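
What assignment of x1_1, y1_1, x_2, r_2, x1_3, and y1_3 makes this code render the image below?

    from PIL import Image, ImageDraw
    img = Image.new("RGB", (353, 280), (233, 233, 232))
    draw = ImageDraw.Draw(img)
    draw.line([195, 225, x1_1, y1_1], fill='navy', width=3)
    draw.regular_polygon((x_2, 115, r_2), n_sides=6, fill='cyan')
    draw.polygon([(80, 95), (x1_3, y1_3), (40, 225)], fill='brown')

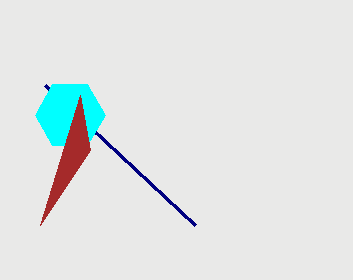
x1_1 = 45, y1_1 = 85, x_2 = 70, r_2 = 35, x1_3 = 90, y1_3 = 150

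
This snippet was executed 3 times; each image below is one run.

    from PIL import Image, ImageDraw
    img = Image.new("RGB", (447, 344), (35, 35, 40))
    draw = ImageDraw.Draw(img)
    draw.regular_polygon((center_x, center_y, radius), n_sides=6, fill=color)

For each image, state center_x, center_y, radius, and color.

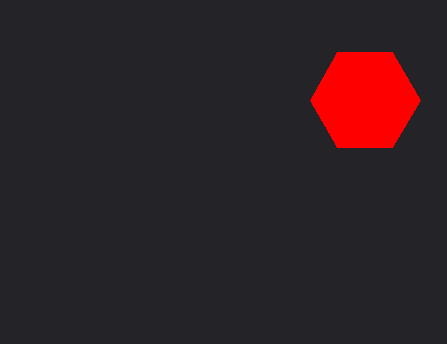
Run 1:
center_x = 365; center_y = 100; radius = 55; color = 'red'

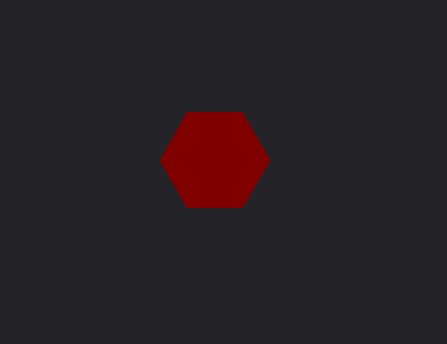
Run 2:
center_x = 215; center_y = 160; radius = 55; color = 'maroon'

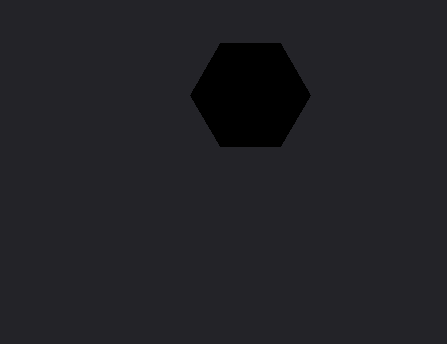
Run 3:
center_x = 250, center_y = 95, radius = 60, color = 'black'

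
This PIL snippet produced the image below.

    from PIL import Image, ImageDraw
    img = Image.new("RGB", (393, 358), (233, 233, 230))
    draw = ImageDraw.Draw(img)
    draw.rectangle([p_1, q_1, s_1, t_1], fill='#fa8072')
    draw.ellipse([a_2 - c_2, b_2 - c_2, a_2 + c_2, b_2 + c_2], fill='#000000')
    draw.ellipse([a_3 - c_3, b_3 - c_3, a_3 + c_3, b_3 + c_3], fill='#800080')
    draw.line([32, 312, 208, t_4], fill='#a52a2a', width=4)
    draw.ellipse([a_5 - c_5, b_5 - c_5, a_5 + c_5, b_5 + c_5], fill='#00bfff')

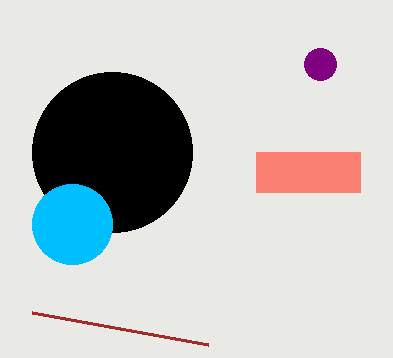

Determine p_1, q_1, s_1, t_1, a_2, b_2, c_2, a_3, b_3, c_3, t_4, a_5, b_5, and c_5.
p_1 = 256; q_1 = 152; s_1 = 360; t_1 = 192; a_2 = 112; b_2 = 152; c_2 = 80; a_3 = 320; b_3 = 64; c_3 = 16; t_4 = 344; a_5 = 72; b_5 = 224; c_5 = 40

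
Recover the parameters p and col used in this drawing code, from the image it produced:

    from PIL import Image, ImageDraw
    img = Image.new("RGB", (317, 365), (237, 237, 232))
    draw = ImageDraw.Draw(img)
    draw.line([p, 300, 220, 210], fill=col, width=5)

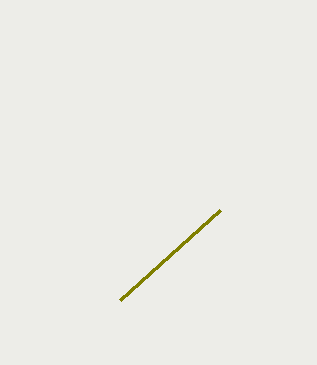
p = 120; col = 'olive'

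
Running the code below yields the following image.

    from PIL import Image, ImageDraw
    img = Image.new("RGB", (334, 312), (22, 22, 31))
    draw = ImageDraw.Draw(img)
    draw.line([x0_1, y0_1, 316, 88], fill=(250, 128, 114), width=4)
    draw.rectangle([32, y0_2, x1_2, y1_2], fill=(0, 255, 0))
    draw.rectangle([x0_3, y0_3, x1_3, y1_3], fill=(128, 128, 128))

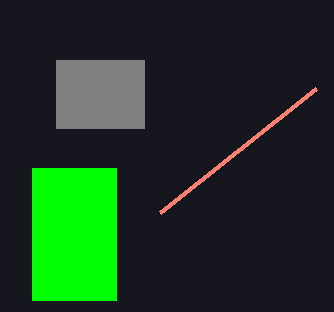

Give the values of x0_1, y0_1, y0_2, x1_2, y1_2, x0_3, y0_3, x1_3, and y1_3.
x0_1 = 160, y0_1 = 212, y0_2 = 168, x1_2 = 116, y1_2 = 300, x0_3 = 56, y0_3 = 60, x1_3 = 144, y1_3 = 128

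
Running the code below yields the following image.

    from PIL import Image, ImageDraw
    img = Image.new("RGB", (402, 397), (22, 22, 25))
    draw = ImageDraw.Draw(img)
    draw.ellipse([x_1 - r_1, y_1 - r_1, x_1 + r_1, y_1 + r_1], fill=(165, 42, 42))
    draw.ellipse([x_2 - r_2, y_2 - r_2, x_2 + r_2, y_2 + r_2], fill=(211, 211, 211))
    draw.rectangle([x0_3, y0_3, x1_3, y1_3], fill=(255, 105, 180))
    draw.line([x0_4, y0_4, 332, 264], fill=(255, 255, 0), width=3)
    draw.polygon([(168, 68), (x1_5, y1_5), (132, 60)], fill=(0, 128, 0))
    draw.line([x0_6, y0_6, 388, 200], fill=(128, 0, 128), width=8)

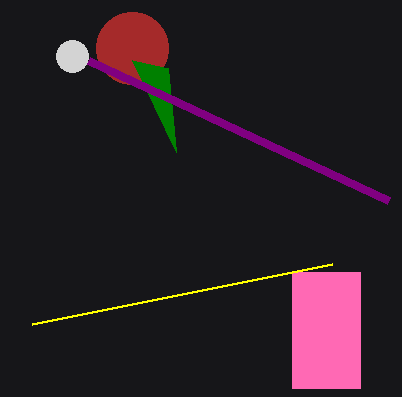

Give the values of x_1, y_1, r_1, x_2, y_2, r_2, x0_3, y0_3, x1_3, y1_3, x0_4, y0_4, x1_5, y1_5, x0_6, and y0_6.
x_1 = 132, y_1 = 48, r_1 = 36, x_2 = 72, y_2 = 56, r_2 = 16, x0_3 = 292, y0_3 = 272, x1_3 = 360, y1_3 = 388, x0_4 = 32, y0_4 = 324, x1_5 = 176, y1_5 = 152, x0_6 = 88, y0_6 = 60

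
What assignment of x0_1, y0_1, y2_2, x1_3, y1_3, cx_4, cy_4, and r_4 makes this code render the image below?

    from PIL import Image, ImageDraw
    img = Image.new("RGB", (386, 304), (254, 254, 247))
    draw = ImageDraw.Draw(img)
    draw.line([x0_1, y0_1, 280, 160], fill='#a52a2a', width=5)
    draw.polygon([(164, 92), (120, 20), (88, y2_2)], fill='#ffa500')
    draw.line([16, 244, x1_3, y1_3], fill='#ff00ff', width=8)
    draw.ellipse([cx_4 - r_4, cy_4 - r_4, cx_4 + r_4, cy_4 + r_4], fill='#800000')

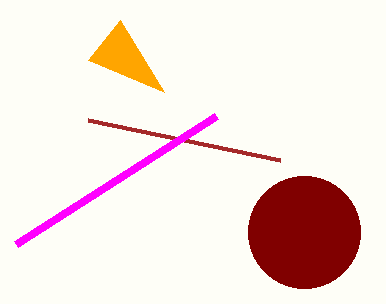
x0_1 = 88
y0_1 = 120
y2_2 = 60
x1_3 = 216
y1_3 = 116
cx_4 = 304
cy_4 = 232
r_4 = 56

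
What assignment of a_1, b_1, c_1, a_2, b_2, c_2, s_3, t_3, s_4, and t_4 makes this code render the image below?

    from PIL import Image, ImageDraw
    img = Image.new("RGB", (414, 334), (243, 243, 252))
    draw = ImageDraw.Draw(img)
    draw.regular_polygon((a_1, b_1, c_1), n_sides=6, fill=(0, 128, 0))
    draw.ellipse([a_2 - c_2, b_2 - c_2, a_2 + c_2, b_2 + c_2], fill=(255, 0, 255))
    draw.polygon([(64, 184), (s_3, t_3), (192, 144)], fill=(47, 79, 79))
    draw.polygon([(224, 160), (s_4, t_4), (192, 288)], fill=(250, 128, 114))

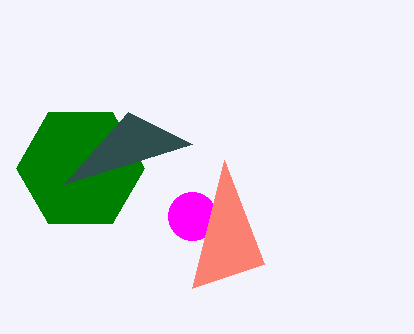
a_1 = 80, b_1 = 168, c_1 = 64, a_2 = 192, b_2 = 216, c_2 = 24, s_3 = 128, t_3 = 112, s_4 = 264, t_4 = 264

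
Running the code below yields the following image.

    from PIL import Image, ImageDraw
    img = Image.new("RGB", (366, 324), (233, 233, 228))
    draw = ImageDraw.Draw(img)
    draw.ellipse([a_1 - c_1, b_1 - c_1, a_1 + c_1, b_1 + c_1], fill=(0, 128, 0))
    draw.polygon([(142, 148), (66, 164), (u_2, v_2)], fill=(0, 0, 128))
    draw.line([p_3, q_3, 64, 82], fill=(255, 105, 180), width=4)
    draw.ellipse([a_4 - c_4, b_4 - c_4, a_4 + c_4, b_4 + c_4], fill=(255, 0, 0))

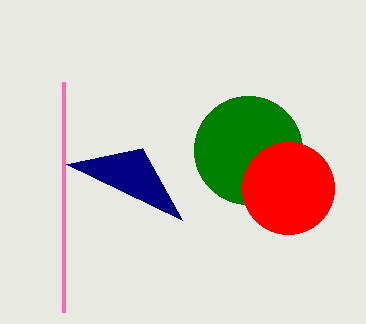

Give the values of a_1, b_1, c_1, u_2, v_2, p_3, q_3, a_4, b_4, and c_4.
a_1 = 248
b_1 = 150
c_1 = 54
u_2 = 182
v_2 = 220
p_3 = 64
q_3 = 312
a_4 = 288
b_4 = 188
c_4 = 46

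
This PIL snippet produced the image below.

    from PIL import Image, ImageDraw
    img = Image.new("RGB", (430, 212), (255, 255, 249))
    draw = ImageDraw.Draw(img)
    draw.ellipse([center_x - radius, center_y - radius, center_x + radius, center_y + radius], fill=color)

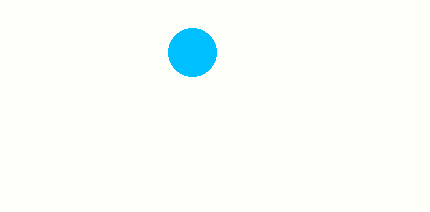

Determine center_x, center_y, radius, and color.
center_x = 192
center_y = 52
radius = 24
color = 'deepskyblue'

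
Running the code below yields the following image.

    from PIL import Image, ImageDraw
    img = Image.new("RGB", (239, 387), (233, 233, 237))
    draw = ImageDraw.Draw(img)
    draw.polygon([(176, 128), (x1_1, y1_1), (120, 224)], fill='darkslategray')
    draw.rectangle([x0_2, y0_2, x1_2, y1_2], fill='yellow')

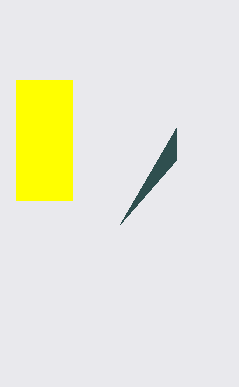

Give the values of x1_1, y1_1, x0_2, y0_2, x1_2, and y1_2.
x1_1 = 176, y1_1 = 160, x0_2 = 16, y0_2 = 80, x1_2 = 72, y1_2 = 200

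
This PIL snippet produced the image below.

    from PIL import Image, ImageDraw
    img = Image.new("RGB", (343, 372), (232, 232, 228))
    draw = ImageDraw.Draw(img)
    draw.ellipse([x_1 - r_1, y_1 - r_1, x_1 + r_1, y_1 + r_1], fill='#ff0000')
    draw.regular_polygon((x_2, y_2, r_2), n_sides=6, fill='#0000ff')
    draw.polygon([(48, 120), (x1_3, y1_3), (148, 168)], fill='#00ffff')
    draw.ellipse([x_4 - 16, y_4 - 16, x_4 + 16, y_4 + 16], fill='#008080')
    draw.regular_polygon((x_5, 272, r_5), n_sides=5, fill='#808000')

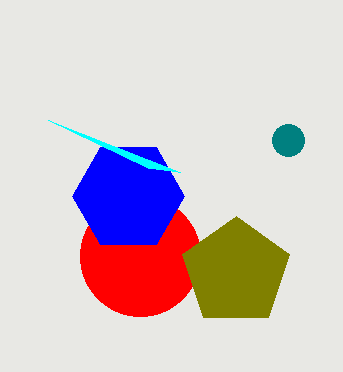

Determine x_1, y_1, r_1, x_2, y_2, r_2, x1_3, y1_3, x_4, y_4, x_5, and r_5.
x_1 = 140
y_1 = 256
r_1 = 60
x_2 = 128
y_2 = 196
r_2 = 56
x1_3 = 180
y1_3 = 172
x_4 = 288
y_4 = 140
x_5 = 236
r_5 = 56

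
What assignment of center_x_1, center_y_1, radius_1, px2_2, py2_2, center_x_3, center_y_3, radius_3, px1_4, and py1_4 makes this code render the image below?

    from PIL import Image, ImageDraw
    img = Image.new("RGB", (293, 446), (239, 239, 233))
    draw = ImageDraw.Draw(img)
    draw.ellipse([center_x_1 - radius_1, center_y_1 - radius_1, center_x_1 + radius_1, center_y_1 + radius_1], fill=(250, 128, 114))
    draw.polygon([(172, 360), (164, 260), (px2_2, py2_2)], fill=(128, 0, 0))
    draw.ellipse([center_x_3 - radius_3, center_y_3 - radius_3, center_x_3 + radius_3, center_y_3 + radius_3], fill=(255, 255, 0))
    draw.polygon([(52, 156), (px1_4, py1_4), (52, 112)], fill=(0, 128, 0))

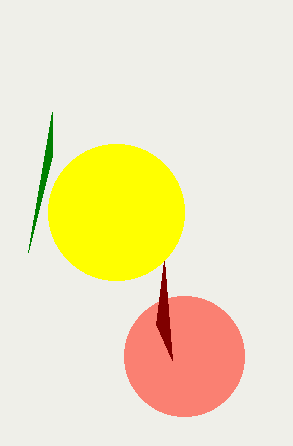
center_x_1 = 184; center_y_1 = 356; radius_1 = 60; px2_2 = 156; py2_2 = 324; center_x_3 = 116; center_y_3 = 212; radius_3 = 68; px1_4 = 28; py1_4 = 252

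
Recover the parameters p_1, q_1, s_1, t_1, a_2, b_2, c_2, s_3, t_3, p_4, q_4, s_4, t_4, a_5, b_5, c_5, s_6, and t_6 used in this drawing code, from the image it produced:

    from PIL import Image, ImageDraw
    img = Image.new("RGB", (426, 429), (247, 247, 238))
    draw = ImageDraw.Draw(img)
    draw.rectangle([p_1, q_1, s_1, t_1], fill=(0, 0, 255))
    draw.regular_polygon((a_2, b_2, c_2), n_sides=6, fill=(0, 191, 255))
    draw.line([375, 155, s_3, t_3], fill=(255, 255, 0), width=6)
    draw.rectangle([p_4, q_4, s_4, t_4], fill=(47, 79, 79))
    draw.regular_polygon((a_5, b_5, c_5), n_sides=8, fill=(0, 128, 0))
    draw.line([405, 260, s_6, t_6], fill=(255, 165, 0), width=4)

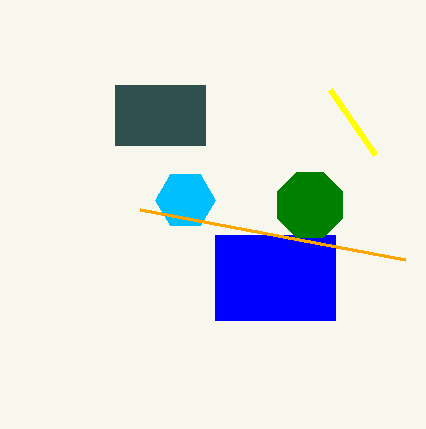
p_1 = 215
q_1 = 235
s_1 = 335
t_1 = 320
a_2 = 185
b_2 = 200
c_2 = 30
s_3 = 330
t_3 = 90
p_4 = 115
q_4 = 85
s_4 = 205
t_4 = 145
a_5 = 310
b_5 = 205
c_5 = 35
s_6 = 140
t_6 = 210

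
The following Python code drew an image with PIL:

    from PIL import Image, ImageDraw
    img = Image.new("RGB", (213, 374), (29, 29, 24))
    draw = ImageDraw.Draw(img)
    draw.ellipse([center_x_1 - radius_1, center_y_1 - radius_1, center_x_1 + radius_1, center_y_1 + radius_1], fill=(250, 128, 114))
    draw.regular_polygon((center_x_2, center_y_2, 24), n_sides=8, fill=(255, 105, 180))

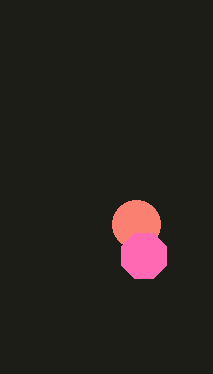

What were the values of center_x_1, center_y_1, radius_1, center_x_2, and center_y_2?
center_x_1 = 136, center_y_1 = 224, radius_1 = 24, center_x_2 = 144, center_y_2 = 256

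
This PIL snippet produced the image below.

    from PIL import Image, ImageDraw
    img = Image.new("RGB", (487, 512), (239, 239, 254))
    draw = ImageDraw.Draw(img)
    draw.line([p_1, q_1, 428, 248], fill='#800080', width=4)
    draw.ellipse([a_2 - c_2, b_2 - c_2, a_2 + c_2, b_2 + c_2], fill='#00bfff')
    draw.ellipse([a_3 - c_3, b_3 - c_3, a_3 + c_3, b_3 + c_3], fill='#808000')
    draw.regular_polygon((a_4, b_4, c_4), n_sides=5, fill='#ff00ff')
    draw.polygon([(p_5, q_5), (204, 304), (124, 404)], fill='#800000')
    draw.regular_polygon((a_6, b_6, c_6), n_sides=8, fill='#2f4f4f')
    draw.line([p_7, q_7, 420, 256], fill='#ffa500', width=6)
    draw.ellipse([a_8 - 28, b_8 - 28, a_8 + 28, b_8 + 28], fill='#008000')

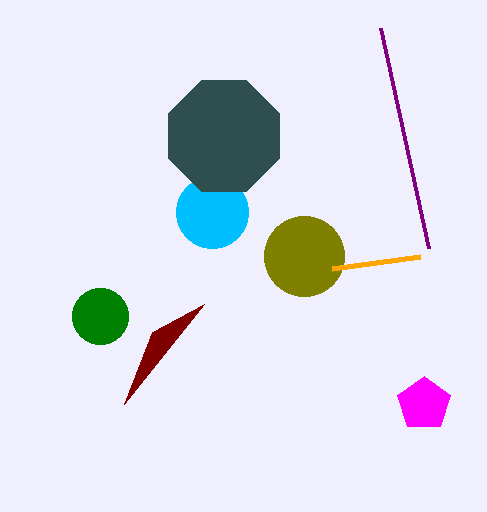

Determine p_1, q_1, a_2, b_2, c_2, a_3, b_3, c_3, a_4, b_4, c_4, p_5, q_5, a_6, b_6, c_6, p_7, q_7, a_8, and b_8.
p_1 = 380
q_1 = 28
a_2 = 212
b_2 = 212
c_2 = 36
a_3 = 304
b_3 = 256
c_3 = 40
a_4 = 424
b_4 = 404
c_4 = 28
p_5 = 152
q_5 = 332
a_6 = 224
b_6 = 136
c_6 = 60
p_7 = 332
q_7 = 268
a_8 = 100
b_8 = 316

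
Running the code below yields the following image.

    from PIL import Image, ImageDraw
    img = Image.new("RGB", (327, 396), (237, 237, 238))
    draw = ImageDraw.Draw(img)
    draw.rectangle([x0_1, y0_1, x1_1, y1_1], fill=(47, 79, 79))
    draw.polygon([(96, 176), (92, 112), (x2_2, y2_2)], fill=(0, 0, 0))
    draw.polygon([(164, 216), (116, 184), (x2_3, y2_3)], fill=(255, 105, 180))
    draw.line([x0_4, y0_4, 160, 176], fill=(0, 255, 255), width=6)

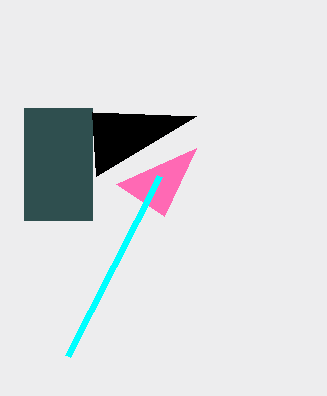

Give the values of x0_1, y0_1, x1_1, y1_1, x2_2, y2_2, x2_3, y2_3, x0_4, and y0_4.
x0_1 = 24; y0_1 = 108; x1_1 = 92; y1_1 = 220; x2_2 = 196; y2_2 = 116; x2_3 = 196; y2_3 = 148; x0_4 = 68; y0_4 = 356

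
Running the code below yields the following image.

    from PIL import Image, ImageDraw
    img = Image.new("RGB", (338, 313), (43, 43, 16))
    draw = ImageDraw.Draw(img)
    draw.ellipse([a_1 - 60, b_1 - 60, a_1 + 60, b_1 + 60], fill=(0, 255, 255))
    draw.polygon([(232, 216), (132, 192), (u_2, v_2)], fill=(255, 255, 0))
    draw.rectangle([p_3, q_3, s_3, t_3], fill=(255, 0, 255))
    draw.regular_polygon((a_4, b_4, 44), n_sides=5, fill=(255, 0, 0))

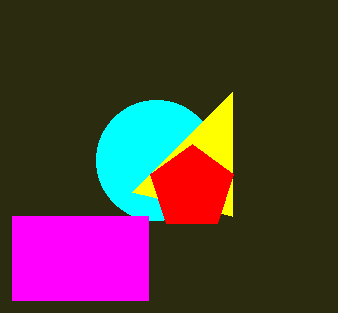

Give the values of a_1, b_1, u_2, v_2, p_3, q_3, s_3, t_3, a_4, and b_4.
a_1 = 156; b_1 = 160; u_2 = 232; v_2 = 92; p_3 = 12; q_3 = 216; s_3 = 148; t_3 = 300; a_4 = 192; b_4 = 188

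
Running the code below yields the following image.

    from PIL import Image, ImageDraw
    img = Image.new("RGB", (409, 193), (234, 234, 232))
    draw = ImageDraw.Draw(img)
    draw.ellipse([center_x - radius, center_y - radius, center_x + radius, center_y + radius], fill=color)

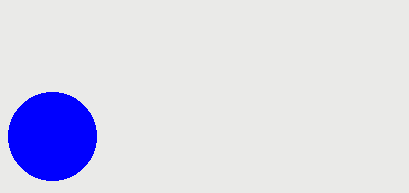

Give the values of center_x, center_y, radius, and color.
center_x = 52
center_y = 136
radius = 44
color = 'blue'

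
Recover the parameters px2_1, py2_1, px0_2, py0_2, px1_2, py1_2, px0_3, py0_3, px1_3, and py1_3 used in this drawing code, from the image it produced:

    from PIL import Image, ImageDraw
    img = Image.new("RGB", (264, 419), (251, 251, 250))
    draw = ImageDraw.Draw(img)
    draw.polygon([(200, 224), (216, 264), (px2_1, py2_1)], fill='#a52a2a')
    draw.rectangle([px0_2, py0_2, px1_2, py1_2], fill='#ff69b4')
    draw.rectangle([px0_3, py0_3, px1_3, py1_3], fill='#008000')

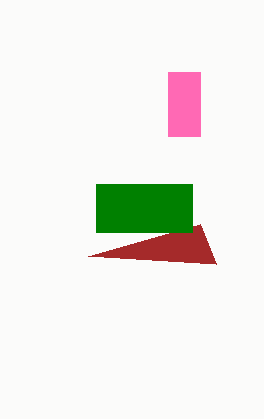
px2_1 = 88, py2_1 = 256, px0_2 = 168, py0_2 = 72, px1_2 = 200, py1_2 = 136, px0_3 = 96, py0_3 = 184, px1_3 = 192, py1_3 = 232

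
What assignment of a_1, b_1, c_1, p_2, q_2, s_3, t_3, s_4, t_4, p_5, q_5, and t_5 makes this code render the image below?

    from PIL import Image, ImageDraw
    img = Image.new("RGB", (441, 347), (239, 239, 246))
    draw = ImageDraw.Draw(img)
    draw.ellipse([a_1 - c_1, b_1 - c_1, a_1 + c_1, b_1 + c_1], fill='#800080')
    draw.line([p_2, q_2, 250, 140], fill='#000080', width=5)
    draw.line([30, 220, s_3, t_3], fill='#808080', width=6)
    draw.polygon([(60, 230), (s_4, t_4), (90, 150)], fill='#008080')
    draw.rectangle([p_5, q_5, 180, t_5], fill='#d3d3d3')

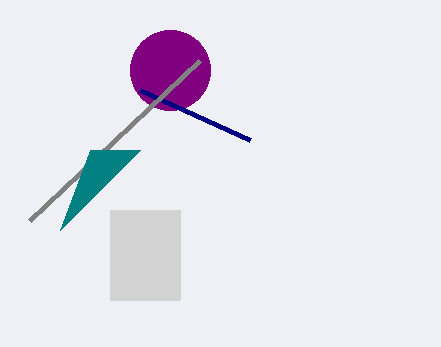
a_1 = 170, b_1 = 70, c_1 = 40, p_2 = 140, q_2 = 90, s_3 = 200, t_3 = 60, s_4 = 140, t_4 = 150, p_5 = 110, q_5 = 210, t_5 = 300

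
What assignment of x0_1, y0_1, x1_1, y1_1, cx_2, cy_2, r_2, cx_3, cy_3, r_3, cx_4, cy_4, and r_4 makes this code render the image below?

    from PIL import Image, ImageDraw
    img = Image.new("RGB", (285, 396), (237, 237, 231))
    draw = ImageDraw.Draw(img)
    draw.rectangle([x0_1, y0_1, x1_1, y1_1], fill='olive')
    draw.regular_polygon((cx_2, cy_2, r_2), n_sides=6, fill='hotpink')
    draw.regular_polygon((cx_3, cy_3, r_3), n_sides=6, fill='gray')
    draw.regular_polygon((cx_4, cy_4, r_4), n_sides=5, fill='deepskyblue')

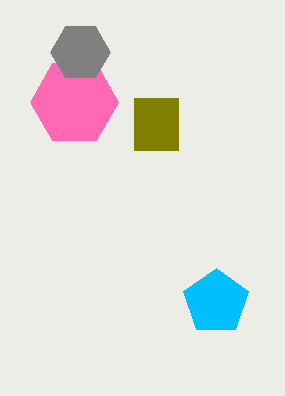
x0_1 = 134; y0_1 = 98; x1_1 = 178; y1_1 = 150; cx_2 = 74; cy_2 = 102; r_2 = 44; cx_3 = 80; cy_3 = 52; r_3 = 30; cx_4 = 216; cy_4 = 302; r_4 = 34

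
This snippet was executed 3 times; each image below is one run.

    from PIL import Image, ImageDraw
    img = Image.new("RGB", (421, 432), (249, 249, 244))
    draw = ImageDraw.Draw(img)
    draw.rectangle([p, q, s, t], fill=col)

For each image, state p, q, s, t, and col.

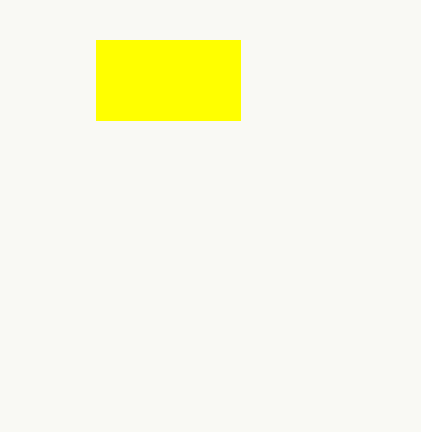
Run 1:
p = 96, q = 40, s = 240, t = 120, col = 'yellow'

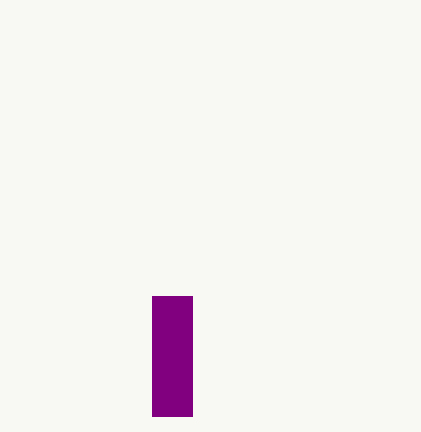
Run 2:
p = 152, q = 296, s = 192, t = 416, col = 'purple'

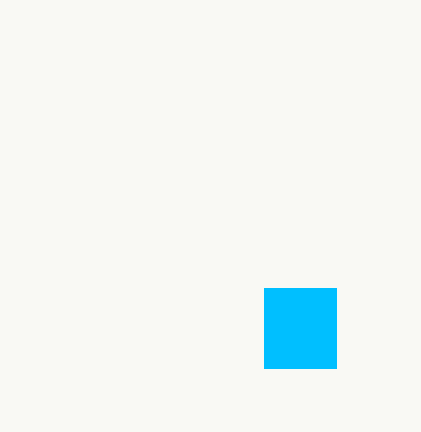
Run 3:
p = 264, q = 288, s = 336, t = 368, col = 'deepskyblue'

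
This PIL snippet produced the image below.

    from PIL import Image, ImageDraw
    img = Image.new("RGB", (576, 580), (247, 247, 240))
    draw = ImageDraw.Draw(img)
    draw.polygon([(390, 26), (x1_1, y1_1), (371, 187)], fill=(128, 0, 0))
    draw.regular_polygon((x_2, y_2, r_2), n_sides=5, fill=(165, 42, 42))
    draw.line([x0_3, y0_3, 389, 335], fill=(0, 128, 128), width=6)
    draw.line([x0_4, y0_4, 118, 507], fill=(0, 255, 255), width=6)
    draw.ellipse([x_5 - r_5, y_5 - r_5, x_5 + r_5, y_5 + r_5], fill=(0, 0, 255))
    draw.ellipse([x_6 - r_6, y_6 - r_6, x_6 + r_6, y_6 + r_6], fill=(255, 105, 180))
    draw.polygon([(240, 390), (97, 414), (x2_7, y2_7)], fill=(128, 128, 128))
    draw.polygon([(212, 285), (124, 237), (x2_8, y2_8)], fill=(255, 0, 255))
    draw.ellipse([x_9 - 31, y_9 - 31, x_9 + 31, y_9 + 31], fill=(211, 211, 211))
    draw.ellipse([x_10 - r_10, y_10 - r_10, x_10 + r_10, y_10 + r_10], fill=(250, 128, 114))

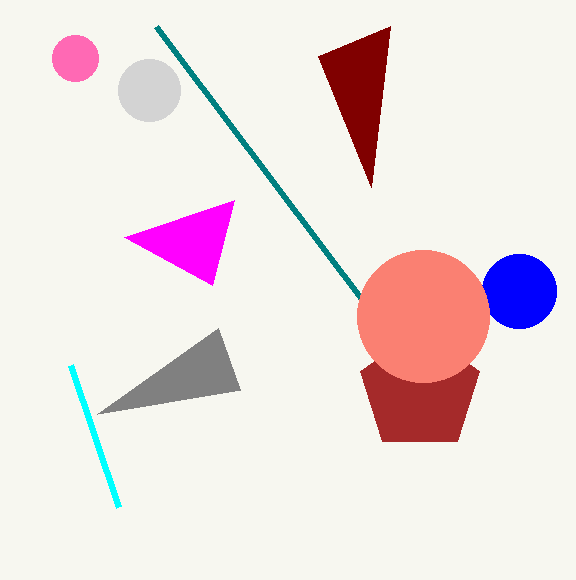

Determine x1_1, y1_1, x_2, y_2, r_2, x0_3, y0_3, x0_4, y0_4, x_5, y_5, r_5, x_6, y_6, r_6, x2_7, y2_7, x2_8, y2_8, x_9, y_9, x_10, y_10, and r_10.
x1_1 = 318, y1_1 = 56, x_2 = 420, y_2 = 391, r_2 = 63, x0_3 = 156, y0_3 = 26, x0_4 = 70, y0_4 = 365, x_5 = 519, y_5 = 291, r_5 = 37, x_6 = 75, y_6 = 58, r_6 = 23, x2_7 = 218, y2_7 = 328, x2_8 = 234, y2_8 = 200, x_9 = 149, y_9 = 90, x_10 = 423, y_10 = 316, r_10 = 66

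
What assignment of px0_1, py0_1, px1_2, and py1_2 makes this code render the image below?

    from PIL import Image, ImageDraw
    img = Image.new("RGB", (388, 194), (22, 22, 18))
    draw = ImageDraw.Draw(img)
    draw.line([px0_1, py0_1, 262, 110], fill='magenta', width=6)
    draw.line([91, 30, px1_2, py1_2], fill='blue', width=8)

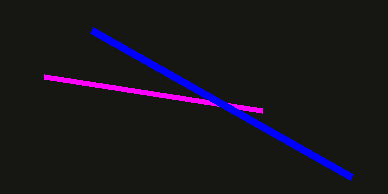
px0_1 = 44
py0_1 = 76
px1_2 = 351
py1_2 = 177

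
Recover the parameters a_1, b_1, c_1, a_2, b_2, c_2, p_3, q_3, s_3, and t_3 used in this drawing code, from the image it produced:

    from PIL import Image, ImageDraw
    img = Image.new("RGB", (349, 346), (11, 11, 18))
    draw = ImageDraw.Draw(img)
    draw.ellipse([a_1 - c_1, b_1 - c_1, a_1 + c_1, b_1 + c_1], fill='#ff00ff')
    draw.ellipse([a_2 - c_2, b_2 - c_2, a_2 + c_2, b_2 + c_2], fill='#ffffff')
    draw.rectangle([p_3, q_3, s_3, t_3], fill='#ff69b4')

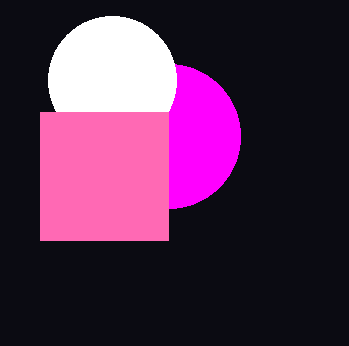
a_1 = 168; b_1 = 136; c_1 = 72; a_2 = 112; b_2 = 80; c_2 = 64; p_3 = 40; q_3 = 112; s_3 = 168; t_3 = 240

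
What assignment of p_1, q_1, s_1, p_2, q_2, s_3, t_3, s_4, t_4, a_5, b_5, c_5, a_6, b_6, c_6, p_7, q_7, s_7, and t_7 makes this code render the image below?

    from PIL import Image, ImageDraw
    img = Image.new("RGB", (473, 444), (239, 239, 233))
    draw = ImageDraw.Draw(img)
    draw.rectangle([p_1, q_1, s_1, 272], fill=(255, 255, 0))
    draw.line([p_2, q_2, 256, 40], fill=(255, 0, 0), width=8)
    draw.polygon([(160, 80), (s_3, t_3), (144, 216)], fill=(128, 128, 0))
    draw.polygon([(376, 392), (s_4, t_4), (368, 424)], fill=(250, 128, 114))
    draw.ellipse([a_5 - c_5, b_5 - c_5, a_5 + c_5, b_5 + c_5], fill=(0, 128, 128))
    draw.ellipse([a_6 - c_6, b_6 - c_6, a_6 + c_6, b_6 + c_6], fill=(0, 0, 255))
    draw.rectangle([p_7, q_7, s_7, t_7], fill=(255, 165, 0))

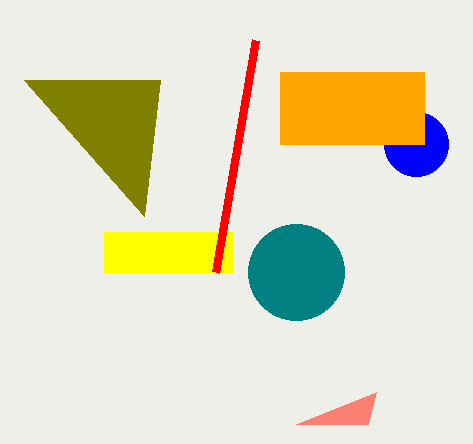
p_1 = 104
q_1 = 232
s_1 = 232
p_2 = 216
q_2 = 272
s_3 = 24
t_3 = 80
s_4 = 296
t_4 = 424
a_5 = 296
b_5 = 272
c_5 = 48
a_6 = 416
b_6 = 144
c_6 = 32
p_7 = 280
q_7 = 72
s_7 = 424
t_7 = 144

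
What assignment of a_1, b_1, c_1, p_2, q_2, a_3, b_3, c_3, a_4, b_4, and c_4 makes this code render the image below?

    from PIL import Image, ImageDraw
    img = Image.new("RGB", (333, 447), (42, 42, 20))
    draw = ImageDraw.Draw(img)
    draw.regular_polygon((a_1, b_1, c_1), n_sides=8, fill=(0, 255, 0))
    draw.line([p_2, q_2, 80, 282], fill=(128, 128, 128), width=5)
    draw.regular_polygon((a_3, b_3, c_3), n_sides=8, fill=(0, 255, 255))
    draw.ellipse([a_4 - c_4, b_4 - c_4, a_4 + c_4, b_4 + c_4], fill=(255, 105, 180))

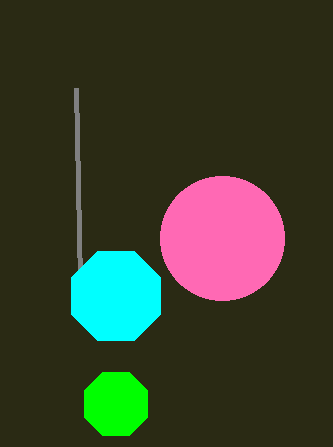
a_1 = 116
b_1 = 404
c_1 = 34
p_2 = 76
q_2 = 88
a_3 = 116
b_3 = 296
c_3 = 48
a_4 = 222
b_4 = 238
c_4 = 62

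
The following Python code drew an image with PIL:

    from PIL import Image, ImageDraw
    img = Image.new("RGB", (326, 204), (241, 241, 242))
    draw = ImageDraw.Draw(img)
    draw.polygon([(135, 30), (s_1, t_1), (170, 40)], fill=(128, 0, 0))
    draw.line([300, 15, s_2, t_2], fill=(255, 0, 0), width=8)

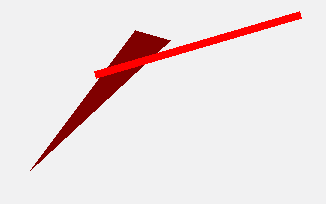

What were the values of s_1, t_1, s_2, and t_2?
s_1 = 30; t_1 = 170; s_2 = 95; t_2 = 75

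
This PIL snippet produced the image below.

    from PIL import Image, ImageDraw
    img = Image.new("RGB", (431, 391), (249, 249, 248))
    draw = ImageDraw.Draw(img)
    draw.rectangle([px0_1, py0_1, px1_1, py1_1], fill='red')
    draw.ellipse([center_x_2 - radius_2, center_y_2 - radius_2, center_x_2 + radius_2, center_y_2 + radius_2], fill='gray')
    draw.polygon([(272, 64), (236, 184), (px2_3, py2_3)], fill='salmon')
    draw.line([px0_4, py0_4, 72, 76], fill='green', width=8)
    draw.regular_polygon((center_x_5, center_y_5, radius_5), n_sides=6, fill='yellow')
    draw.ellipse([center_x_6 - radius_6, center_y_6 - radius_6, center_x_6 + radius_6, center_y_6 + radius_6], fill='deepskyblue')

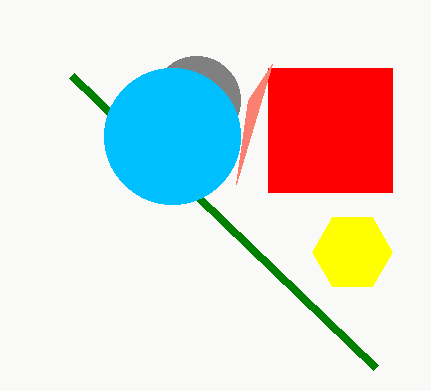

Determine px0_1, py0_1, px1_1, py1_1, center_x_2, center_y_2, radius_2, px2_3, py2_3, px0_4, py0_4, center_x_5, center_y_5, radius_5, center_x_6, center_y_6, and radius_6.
px0_1 = 268
py0_1 = 68
px1_1 = 392
py1_1 = 192
center_x_2 = 196
center_y_2 = 100
radius_2 = 44
px2_3 = 248
py2_3 = 100
px0_4 = 376
py0_4 = 368
center_x_5 = 352
center_y_5 = 252
radius_5 = 40
center_x_6 = 172
center_y_6 = 136
radius_6 = 68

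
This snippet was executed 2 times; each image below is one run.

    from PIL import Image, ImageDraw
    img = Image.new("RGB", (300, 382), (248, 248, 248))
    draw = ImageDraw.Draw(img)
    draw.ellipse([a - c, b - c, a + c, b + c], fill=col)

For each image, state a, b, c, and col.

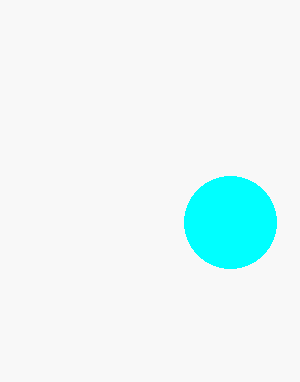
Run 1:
a = 230; b = 222; c = 46; col = 'cyan'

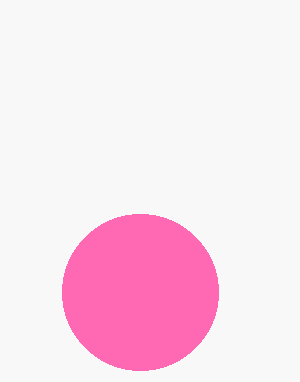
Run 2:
a = 140
b = 292
c = 78
col = 'hotpink'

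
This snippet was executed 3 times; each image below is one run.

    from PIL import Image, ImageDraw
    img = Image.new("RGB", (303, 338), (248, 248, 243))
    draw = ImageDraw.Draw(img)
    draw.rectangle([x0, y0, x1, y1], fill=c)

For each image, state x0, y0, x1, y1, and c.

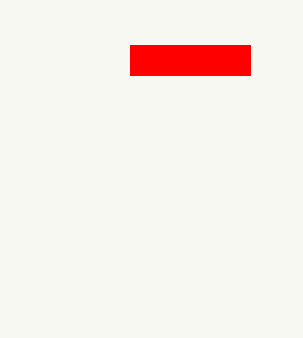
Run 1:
x0 = 130
y0 = 45
x1 = 250
y1 = 75
c = 'red'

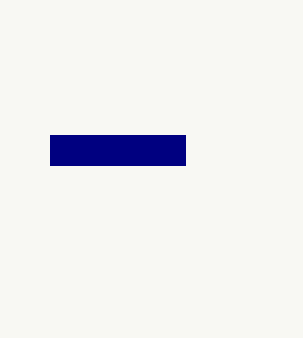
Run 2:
x0 = 50, y0 = 135, x1 = 185, y1 = 165, c = 'navy'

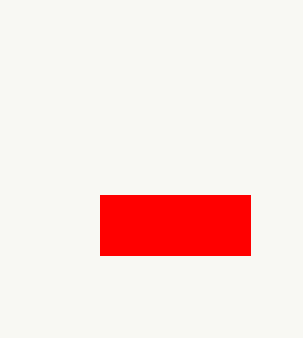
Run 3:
x0 = 100; y0 = 195; x1 = 250; y1 = 255; c = 'red'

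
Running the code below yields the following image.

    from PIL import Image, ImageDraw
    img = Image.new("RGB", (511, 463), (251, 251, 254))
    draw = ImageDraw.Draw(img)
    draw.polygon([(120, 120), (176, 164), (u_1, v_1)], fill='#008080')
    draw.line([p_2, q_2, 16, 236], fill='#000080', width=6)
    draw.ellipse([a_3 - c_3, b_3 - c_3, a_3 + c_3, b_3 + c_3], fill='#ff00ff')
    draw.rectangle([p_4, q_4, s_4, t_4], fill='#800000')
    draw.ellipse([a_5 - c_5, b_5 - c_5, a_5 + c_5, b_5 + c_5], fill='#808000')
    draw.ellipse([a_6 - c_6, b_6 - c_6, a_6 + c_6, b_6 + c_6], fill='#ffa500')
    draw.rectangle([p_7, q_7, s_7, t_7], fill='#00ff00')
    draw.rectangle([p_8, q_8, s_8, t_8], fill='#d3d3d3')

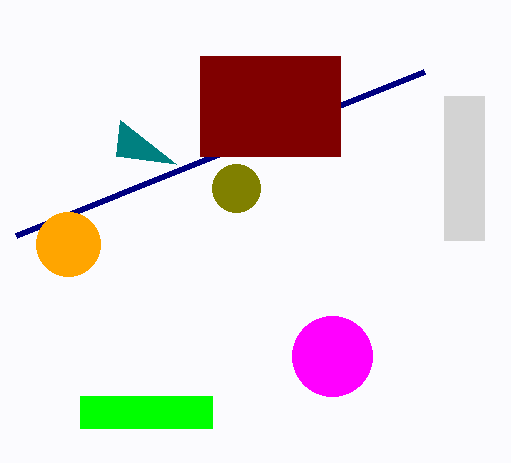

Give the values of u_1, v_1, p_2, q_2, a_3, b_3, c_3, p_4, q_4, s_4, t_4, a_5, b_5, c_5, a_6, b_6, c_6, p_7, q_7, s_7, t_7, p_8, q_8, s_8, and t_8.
u_1 = 116, v_1 = 156, p_2 = 424, q_2 = 72, a_3 = 332, b_3 = 356, c_3 = 40, p_4 = 200, q_4 = 56, s_4 = 340, t_4 = 156, a_5 = 236, b_5 = 188, c_5 = 24, a_6 = 68, b_6 = 244, c_6 = 32, p_7 = 80, q_7 = 396, s_7 = 212, t_7 = 428, p_8 = 444, q_8 = 96, s_8 = 484, t_8 = 240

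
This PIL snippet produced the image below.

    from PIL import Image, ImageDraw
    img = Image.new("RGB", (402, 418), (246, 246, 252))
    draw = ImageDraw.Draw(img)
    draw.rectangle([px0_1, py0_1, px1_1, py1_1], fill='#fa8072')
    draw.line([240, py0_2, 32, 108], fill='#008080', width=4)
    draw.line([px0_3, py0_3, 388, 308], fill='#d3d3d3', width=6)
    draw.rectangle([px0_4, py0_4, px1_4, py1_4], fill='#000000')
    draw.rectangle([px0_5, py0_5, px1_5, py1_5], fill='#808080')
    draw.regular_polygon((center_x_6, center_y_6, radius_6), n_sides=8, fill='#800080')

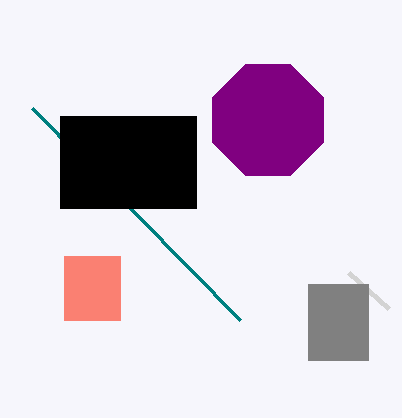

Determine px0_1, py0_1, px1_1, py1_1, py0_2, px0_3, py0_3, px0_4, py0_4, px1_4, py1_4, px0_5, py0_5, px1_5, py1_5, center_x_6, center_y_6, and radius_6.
px0_1 = 64
py0_1 = 256
px1_1 = 120
py1_1 = 320
py0_2 = 320
px0_3 = 348
py0_3 = 272
px0_4 = 60
py0_4 = 116
px1_4 = 196
py1_4 = 208
px0_5 = 308
py0_5 = 284
px1_5 = 368
py1_5 = 360
center_x_6 = 268
center_y_6 = 120
radius_6 = 60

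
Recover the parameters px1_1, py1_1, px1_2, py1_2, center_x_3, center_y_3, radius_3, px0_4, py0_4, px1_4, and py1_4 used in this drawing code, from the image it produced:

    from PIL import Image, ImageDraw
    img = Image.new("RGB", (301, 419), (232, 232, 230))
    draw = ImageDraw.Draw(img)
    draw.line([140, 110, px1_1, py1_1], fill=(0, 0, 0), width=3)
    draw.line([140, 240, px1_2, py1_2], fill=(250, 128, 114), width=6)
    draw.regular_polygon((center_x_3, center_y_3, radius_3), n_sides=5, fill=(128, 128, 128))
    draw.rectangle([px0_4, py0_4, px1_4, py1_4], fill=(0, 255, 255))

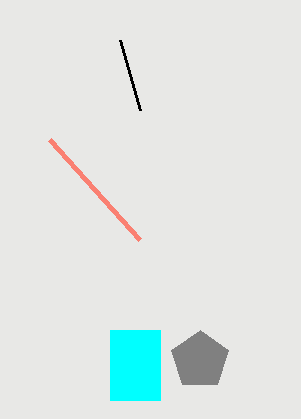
px1_1 = 120
py1_1 = 40
px1_2 = 50
py1_2 = 140
center_x_3 = 200
center_y_3 = 360
radius_3 = 30
px0_4 = 110
py0_4 = 330
px1_4 = 160
py1_4 = 400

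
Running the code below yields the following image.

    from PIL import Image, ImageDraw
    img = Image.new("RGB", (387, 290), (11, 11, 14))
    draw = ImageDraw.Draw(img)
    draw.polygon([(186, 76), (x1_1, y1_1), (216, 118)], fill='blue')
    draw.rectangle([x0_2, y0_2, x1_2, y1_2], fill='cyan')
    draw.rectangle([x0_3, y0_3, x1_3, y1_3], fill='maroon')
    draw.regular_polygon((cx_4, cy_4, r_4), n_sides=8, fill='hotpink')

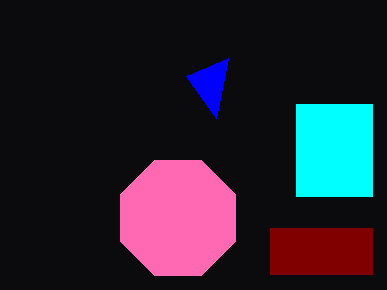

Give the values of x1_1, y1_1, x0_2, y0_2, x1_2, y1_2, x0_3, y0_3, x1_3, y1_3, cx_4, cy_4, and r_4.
x1_1 = 228, y1_1 = 58, x0_2 = 296, y0_2 = 104, x1_2 = 372, y1_2 = 196, x0_3 = 270, y0_3 = 228, x1_3 = 372, y1_3 = 274, cx_4 = 178, cy_4 = 218, r_4 = 62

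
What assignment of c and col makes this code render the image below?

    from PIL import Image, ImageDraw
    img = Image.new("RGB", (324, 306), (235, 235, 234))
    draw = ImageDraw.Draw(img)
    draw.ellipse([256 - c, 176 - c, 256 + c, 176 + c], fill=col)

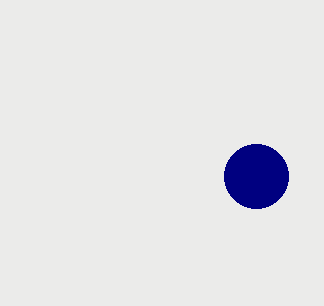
c = 32
col = 'navy'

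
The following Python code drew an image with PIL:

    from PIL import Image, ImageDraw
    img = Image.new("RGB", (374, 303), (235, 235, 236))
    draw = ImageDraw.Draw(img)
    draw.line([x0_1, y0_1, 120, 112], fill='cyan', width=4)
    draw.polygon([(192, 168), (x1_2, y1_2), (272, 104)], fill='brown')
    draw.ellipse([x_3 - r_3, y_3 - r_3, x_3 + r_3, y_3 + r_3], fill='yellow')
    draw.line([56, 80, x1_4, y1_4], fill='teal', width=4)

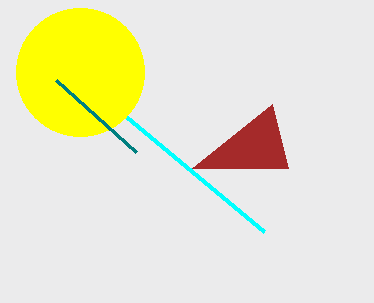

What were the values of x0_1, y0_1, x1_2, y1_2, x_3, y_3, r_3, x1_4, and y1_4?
x0_1 = 264; y0_1 = 232; x1_2 = 288; y1_2 = 168; x_3 = 80; y_3 = 72; r_3 = 64; x1_4 = 136; y1_4 = 152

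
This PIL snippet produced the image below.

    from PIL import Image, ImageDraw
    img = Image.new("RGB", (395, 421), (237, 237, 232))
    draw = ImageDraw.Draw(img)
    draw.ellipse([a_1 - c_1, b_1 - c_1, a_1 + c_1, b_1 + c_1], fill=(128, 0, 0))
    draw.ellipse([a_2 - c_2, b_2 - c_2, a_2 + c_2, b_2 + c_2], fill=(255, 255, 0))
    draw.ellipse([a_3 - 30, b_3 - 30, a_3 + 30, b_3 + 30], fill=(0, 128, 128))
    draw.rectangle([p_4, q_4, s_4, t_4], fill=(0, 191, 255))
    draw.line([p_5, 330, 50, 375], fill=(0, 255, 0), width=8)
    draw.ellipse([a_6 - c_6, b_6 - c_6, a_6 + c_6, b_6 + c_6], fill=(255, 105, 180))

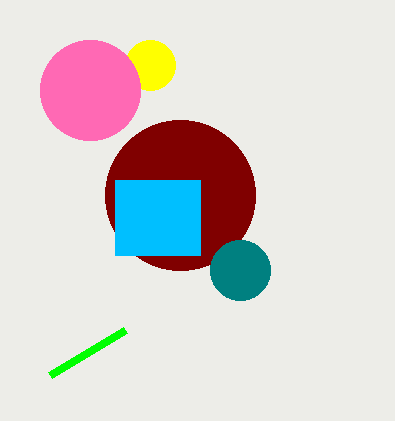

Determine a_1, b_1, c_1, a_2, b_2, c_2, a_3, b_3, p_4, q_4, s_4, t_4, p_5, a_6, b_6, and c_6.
a_1 = 180
b_1 = 195
c_1 = 75
a_2 = 150
b_2 = 65
c_2 = 25
a_3 = 240
b_3 = 270
p_4 = 115
q_4 = 180
s_4 = 200
t_4 = 255
p_5 = 125
a_6 = 90
b_6 = 90
c_6 = 50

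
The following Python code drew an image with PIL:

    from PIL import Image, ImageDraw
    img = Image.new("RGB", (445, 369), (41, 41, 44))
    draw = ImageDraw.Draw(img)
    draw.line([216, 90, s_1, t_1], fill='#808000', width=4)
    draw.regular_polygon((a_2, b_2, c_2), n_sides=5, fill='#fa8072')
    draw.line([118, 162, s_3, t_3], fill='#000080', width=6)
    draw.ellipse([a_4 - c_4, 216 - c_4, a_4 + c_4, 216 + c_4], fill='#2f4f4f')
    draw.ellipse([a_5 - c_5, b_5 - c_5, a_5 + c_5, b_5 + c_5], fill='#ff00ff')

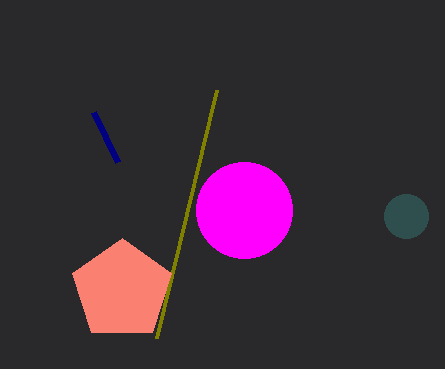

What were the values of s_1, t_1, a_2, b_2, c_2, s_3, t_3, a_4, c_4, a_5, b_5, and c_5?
s_1 = 156, t_1 = 338, a_2 = 122, b_2 = 290, c_2 = 52, s_3 = 94, t_3 = 112, a_4 = 406, c_4 = 22, a_5 = 244, b_5 = 210, c_5 = 48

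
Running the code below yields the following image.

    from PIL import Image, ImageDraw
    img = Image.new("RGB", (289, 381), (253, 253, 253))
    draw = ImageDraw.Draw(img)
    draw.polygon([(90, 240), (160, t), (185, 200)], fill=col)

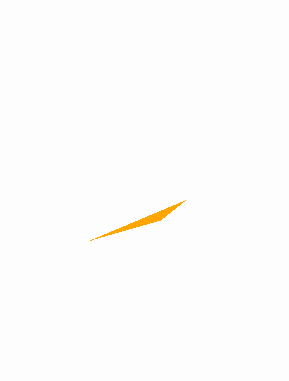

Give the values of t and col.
t = 220; col = 'orange'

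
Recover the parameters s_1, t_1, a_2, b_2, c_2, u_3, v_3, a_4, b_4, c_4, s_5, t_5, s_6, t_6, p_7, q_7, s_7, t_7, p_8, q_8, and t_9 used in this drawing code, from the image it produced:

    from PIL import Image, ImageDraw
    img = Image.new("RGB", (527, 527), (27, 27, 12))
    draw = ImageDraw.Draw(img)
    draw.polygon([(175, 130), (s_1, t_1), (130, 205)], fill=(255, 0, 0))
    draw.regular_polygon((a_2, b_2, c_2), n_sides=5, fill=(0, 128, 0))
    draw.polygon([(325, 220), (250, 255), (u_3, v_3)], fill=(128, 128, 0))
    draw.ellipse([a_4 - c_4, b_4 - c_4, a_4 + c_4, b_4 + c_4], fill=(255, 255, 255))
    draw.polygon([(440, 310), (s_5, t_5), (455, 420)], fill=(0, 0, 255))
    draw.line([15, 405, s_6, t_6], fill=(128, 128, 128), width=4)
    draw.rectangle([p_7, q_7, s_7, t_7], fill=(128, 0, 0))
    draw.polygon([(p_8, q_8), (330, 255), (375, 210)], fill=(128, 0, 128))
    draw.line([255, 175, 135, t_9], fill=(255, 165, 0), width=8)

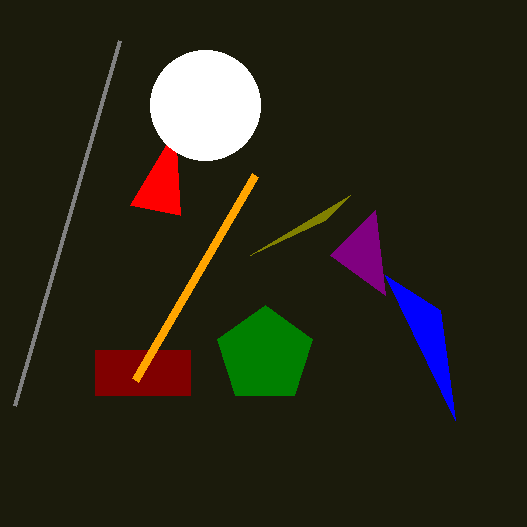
s_1 = 180, t_1 = 215, a_2 = 265, b_2 = 355, c_2 = 50, u_3 = 350, v_3 = 195, a_4 = 205, b_4 = 105, c_4 = 55, s_5 = 385, t_5 = 275, s_6 = 120, t_6 = 40, p_7 = 95, q_7 = 350, s_7 = 190, t_7 = 395, p_8 = 385, q_8 = 295, t_9 = 380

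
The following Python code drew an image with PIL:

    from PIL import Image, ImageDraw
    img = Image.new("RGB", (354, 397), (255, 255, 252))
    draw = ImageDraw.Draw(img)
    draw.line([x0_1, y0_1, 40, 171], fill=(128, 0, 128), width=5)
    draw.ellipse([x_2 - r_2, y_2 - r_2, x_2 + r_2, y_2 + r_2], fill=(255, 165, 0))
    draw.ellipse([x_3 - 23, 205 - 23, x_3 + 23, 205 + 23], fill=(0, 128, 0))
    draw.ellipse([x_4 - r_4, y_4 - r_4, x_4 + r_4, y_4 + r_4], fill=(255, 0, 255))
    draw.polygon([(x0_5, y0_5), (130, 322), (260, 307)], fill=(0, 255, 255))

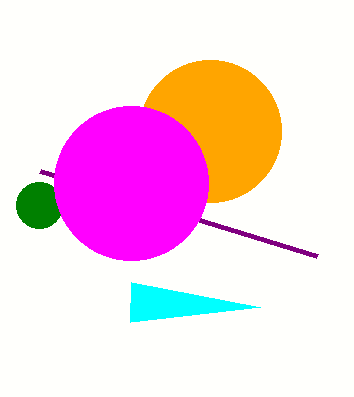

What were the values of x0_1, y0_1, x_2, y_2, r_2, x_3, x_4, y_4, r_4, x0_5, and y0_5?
x0_1 = 317; y0_1 = 256; x_2 = 210; y_2 = 131; r_2 = 71; x_3 = 39; x_4 = 131; y_4 = 183; r_4 = 77; x0_5 = 131; y0_5 = 282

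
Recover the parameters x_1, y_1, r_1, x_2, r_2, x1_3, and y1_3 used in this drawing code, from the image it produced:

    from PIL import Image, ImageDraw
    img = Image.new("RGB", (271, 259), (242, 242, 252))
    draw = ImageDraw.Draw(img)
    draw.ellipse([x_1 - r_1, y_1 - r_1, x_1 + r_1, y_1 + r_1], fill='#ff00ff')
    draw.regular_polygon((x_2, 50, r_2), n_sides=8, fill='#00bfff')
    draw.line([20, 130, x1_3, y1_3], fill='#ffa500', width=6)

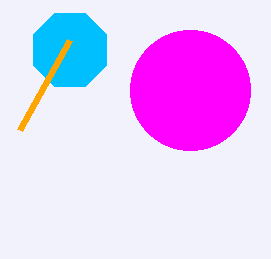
x_1 = 190, y_1 = 90, r_1 = 60, x_2 = 70, r_2 = 40, x1_3 = 70, y1_3 = 40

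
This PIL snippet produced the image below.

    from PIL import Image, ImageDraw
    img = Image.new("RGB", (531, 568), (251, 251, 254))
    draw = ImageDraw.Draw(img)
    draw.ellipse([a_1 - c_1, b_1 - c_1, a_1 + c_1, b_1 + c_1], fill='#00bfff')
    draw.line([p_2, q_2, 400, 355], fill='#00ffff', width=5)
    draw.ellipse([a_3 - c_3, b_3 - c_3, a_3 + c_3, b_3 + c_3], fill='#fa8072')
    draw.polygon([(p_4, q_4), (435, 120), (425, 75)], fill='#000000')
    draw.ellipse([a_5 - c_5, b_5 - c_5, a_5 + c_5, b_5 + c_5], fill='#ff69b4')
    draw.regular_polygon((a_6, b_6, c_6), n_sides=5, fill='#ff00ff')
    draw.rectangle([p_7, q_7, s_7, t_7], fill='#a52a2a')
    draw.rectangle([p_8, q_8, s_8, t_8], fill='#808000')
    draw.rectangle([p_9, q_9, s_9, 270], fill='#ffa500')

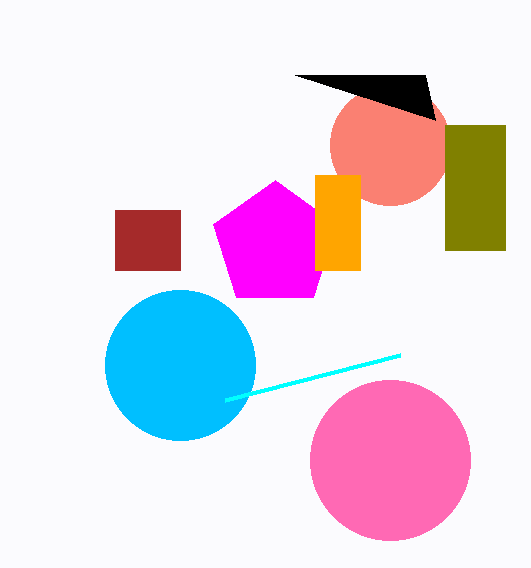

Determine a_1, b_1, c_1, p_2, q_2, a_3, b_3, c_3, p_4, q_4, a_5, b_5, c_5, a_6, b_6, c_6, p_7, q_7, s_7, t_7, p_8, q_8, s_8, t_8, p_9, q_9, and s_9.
a_1 = 180, b_1 = 365, c_1 = 75, p_2 = 225, q_2 = 400, a_3 = 390, b_3 = 145, c_3 = 60, p_4 = 295, q_4 = 75, a_5 = 390, b_5 = 460, c_5 = 80, a_6 = 275, b_6 = 245, c_6 = 65, p_7 = 115, q_7 = 210, s_7 = 180, t_7 = 270, p_8 = 445, q_8 = 125, s_8 = 505, t_8 = 250, p_9 = 315, q_9 = 175, s_9 = 360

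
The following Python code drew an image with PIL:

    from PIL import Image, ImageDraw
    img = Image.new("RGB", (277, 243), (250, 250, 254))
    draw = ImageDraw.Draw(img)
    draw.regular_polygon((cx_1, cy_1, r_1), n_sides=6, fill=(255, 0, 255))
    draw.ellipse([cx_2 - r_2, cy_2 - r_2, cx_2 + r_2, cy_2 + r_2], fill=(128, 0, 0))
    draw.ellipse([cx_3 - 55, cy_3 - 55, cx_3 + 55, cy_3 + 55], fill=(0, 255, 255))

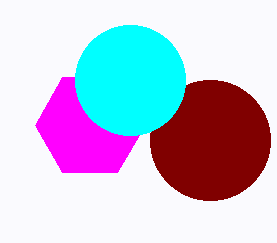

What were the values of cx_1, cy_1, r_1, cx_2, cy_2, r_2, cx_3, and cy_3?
cx_1 = 90
cy_1 = 125
r_1 = 55
cx_2 = 210
cy_2 = 140
r_2 = 60
cx_3 = 130
cy_3 = 80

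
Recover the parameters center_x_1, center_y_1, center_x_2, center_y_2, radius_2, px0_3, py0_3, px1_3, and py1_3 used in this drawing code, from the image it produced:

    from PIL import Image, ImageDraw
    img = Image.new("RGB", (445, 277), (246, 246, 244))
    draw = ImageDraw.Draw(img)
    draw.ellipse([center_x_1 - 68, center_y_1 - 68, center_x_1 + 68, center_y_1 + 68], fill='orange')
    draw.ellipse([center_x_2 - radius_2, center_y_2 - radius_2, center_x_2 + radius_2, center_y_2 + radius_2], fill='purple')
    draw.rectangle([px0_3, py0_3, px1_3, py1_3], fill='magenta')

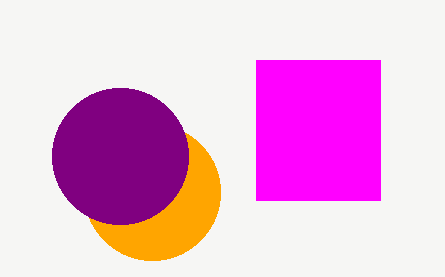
center_x_1 = 152
center_y_1 = 192
center_x_2 = 120
center_y_2 = 156
radius_2 = 68
px0_3 = 256
py0_3 = 60
px1_3 = 380
py1_3 = 200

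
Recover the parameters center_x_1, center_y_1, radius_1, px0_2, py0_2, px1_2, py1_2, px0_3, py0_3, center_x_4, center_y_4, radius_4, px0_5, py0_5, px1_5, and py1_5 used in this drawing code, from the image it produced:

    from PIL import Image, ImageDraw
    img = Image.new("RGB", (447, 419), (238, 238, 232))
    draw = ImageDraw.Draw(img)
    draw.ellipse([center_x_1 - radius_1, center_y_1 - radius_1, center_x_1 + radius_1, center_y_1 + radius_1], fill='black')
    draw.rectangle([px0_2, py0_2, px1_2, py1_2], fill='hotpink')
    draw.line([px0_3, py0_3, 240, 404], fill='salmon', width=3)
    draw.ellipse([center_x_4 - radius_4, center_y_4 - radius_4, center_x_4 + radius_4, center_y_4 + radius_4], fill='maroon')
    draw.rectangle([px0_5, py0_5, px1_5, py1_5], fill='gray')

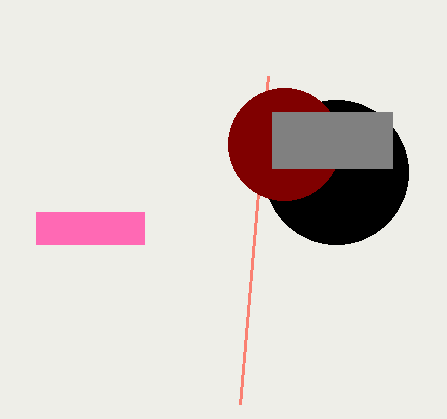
center_x_1 = 336; center_y_1 = 172; radius_1 = 72; px0_2 = 36; py0_2 = 212; px1_2 = 144; py1_2 = 244; px0_3 = 268; py0_3 = 76; center_x_4 = 284; center_y_4 = 144; radius_4 = 56; px0_5 = 272; py0_5 = 112; px1_5 = 392; py1_5 = 168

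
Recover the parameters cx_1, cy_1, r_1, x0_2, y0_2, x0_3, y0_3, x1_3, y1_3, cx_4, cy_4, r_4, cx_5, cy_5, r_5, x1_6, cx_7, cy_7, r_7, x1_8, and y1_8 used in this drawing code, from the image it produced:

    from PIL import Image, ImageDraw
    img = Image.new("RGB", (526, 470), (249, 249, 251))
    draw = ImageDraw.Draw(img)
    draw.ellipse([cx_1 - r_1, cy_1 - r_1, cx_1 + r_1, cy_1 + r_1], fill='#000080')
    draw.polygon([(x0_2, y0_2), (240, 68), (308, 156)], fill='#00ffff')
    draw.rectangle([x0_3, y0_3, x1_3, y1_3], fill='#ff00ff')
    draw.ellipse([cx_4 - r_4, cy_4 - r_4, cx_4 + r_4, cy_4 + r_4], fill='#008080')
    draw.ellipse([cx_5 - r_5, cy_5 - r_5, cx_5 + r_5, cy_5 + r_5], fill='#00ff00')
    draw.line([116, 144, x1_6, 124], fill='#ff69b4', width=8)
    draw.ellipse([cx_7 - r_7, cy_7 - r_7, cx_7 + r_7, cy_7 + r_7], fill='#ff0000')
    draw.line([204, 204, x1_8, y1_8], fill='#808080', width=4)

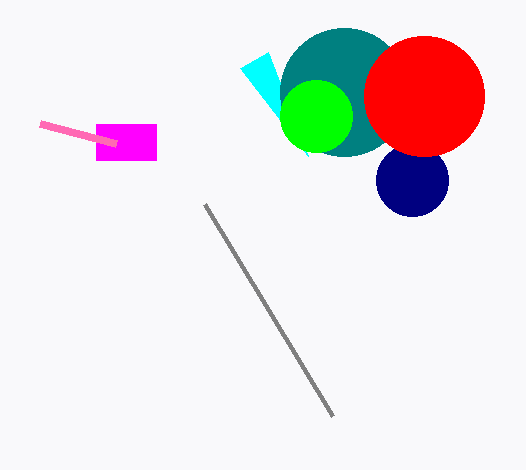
cx_1 = 412
cy_1 = 180
r_1 = 36
x0_2 = 268
y0_2 = 52
x0_3 = 96
y0_3 = 124
x1_3 = 156
y1_3 = 160
cx_4 = 344
cy_4 = 92
r_4 = 64
cx_5 = 316
cy_5 = 116
r_5 = 36
x1_6 = 40
cx_7 = 424
cy_7 = 96
r_7 = 60
x1_8 = 332
y1_8 = 416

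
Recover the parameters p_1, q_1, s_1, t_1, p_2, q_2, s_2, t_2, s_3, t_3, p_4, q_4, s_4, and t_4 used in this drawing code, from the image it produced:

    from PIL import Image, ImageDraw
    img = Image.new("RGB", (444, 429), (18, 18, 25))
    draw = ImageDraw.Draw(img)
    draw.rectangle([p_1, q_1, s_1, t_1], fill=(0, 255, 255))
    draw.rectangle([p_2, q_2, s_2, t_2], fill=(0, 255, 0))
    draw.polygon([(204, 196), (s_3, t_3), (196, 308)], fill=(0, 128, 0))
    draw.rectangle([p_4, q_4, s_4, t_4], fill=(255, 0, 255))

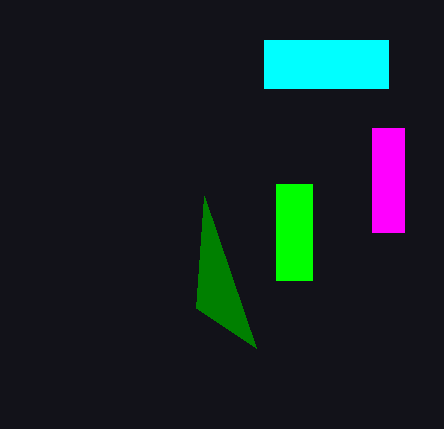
p_1 = 264; q_1 = 40; s_1 = 388; t_1 = 88; p_2 = 276; q_2 = 184; s_2 = 312; t_2 = 280; s_3 = 256; t_3 = 348; p_4 = 372; q_4 = 128; s_4 = 404; t_4 = 232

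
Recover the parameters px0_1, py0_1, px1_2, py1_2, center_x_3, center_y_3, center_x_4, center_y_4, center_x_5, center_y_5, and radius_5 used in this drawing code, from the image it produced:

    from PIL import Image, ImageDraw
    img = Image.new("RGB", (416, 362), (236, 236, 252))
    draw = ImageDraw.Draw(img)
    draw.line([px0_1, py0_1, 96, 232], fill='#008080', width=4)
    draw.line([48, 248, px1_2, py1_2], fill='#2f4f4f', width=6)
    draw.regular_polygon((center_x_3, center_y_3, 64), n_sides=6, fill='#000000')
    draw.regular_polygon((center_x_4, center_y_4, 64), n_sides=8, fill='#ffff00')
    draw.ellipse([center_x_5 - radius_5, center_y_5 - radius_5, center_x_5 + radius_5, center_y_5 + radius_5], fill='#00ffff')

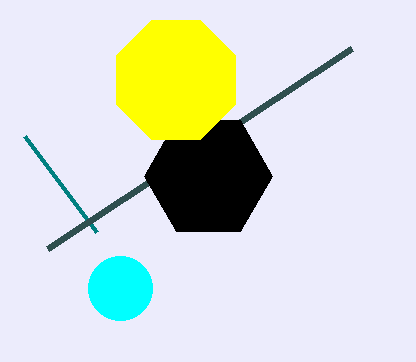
px0_1 = 24, py0_1 = 136, px1_2 = 352, py1_2 = 48, center_x_3 = 208, center_y_3 = 176, center_x_4 = 176, center_y_4 = 80, center_x_5 = 120, center_y_5 = 288, radius_5 = 32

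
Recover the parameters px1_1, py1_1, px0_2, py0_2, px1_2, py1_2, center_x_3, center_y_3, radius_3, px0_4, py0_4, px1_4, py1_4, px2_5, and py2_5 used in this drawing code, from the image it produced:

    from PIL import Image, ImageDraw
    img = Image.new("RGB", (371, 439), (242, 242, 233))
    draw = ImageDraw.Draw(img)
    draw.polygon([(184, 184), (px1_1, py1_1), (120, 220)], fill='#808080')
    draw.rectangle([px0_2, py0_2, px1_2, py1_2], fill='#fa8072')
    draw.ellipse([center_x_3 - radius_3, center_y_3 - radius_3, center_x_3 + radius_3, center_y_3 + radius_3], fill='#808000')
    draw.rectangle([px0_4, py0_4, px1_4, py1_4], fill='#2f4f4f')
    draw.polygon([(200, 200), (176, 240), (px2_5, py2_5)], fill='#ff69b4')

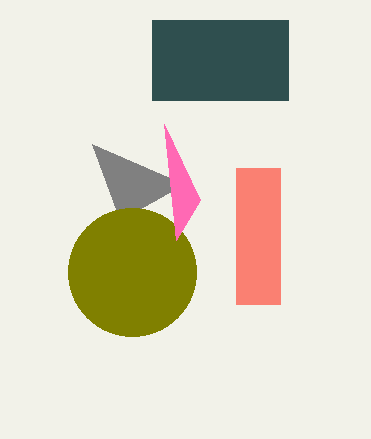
px1_1 = 92
py1_1 = 144
px0_2 = 236
py0_2 = 168
px1_2 = 280
py1_2 = 304
center_x_3 = 132
center_y_3 = 272
radius_3 = 64
px0_4 = 152
py0_4 = 20
px1_4 = 288
py1_4 = 100
px2_5 = 164
py2_5 = 124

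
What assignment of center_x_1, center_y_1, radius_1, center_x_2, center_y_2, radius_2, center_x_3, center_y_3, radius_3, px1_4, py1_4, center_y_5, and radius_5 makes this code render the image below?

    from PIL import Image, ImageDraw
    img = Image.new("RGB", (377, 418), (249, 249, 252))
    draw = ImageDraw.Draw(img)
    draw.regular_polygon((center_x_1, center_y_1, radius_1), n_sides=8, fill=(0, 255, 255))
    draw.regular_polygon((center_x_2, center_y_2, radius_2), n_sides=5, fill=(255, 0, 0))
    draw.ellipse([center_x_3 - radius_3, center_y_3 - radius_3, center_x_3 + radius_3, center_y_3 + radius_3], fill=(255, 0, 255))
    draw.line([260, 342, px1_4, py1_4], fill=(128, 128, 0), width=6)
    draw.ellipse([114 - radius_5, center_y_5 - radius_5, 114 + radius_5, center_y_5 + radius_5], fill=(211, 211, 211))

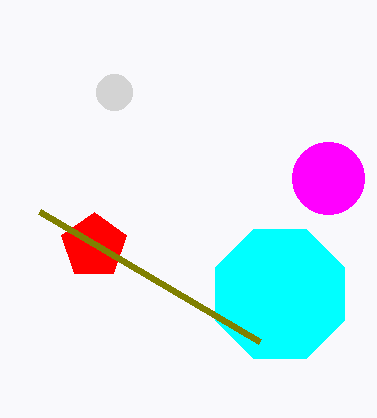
center_x_1 = 280, center_y_1 = 294, radius_1 = 70, center_x_2 = 94, center_y_2 = 246, radius_2 = 34, center_x_3 = 328, center_y_3 = 178, radius_3 = 36, px1_4 = 40, py1_4 = 212, center_y_5 = 92, radius_5 = 18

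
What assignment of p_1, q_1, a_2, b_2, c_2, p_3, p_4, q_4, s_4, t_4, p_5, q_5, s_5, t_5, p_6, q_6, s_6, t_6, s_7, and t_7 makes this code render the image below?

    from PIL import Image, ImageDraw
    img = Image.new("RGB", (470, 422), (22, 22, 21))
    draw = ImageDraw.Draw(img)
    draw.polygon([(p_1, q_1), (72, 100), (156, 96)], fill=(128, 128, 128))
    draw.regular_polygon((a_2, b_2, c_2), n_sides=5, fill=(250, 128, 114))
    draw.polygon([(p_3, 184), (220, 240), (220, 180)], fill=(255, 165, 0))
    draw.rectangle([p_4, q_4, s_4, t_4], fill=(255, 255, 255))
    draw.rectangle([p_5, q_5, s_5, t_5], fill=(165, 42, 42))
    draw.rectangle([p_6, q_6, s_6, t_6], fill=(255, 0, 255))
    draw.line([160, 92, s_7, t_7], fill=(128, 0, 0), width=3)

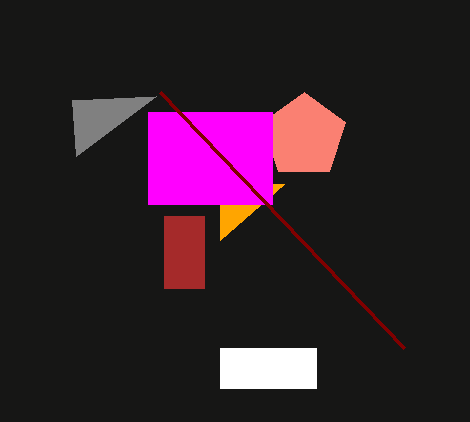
p_1 = 76; q_1 = 156; a_2 = 304; b_2 = 136; c_2 = 44; p_3 = 284; p_4 = 220; q_4 = 348; s_4 = 316; t_4 = 388; p_5 = 164; q_5 = 216; s_5 = 204; t_5 = 288; p_6 = 148; q_6 = 112; s_6 = 272; t_6 = 204; s_7 = 404; t_7 = 348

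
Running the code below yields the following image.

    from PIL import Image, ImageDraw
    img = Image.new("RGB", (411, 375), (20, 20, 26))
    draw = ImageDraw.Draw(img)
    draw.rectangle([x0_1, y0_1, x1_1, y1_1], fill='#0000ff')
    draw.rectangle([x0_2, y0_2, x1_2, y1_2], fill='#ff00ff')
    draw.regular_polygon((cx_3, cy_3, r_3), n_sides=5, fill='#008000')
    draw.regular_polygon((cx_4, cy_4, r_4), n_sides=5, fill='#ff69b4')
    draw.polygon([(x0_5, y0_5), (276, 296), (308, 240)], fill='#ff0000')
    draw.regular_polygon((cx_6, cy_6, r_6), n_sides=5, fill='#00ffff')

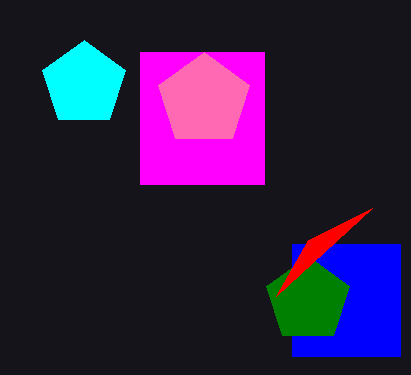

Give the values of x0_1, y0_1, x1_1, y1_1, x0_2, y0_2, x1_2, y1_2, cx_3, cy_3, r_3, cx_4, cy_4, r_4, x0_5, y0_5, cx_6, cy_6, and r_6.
x0_1 = 292; y0_1 = 244; x1_1 = 400; y1_1 = 356; x0_2 = 140; y0_2 = 52; x1_2 = 264; y1_2 = 184; cx_3 = 308; cy_3 = 300; r_3 = 44; cx_4 = 204; cy_4 = 100; r_4 = 48; x0_5 = 372; y0_5 = 208; cx_6 = 84; cy_6 = 84; r_6 = 44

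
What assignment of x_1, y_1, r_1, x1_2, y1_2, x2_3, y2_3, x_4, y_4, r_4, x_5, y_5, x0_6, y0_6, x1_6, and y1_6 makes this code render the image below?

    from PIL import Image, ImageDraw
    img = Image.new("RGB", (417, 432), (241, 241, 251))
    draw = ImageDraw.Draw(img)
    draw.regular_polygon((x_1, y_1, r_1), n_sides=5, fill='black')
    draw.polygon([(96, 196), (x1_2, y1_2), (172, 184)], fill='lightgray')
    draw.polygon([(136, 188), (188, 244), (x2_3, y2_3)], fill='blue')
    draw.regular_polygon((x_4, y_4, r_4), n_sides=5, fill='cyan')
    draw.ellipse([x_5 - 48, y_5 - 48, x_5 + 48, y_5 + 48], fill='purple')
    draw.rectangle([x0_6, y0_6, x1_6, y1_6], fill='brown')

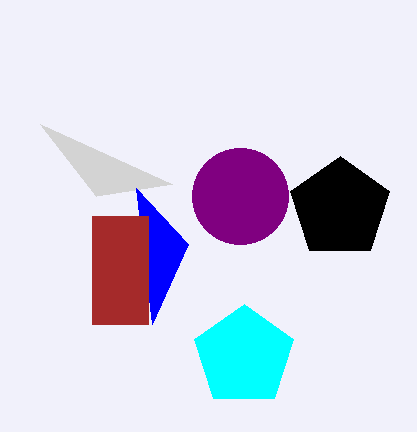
x_1 = 340, y_1 = 208, r_1 = 52, x1_2 = 40, y1_2 = 124, x2_3 = 152, y2_3 = 324, x_4 = 244, y_4 = 356, r_4 = 52, x_5 = 240, y_5 = 196, x0_6 = 92, y0_6 = 216, x1_6 = 148, y1_6 = 324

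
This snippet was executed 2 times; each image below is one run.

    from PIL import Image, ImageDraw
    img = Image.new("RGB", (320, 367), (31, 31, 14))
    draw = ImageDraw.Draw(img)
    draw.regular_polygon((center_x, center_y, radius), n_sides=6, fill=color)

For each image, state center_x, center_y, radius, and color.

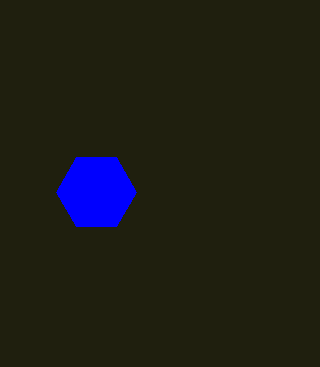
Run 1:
center_x = 96; center_y = 192; radius = 40; color = 'blue'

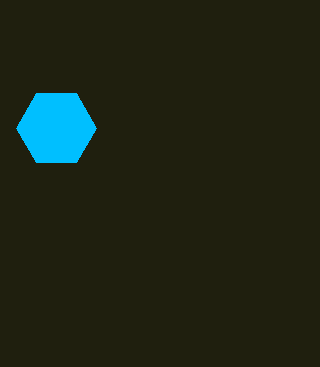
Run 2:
center_x = 56
center_y = 128
radius = 40
color = 'deepskyblue'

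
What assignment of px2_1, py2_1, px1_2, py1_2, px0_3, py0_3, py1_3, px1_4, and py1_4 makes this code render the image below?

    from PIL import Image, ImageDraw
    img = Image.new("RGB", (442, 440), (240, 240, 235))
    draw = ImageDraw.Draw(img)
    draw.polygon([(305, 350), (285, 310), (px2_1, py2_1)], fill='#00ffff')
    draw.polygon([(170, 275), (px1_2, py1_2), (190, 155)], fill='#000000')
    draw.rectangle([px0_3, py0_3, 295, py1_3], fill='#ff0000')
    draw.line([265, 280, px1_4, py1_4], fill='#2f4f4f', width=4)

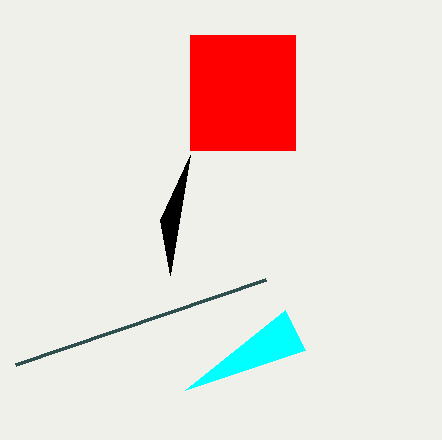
px2_1 = 185, py2_1 = 390, px1_2 = 160, py1_2 = 220, px0_3 = 190, py0_3 = 35, py1_3 = 150, px1_4 = 15, py1_4 = 365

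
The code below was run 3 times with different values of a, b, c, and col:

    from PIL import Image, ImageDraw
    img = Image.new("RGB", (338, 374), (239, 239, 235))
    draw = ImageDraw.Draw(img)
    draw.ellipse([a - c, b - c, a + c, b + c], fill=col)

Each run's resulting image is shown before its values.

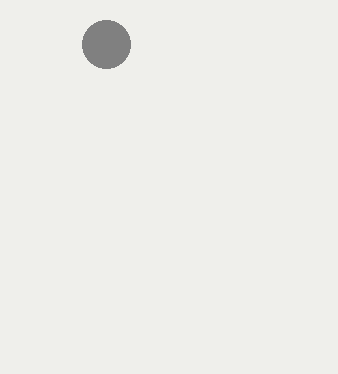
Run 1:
a = 106, b = 44, c = 24, col = 'gray'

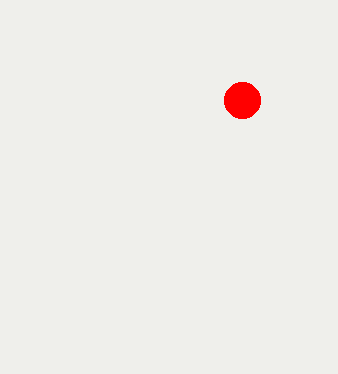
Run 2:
a = 242, b = 100, c = 18, col = 'red'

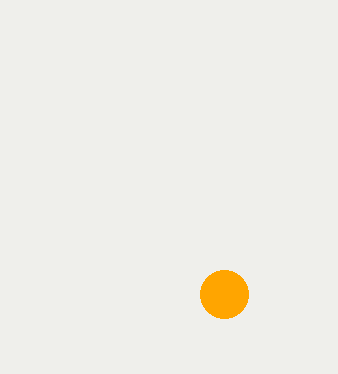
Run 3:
a = 224, b = 294, c = 24, col = 'orange'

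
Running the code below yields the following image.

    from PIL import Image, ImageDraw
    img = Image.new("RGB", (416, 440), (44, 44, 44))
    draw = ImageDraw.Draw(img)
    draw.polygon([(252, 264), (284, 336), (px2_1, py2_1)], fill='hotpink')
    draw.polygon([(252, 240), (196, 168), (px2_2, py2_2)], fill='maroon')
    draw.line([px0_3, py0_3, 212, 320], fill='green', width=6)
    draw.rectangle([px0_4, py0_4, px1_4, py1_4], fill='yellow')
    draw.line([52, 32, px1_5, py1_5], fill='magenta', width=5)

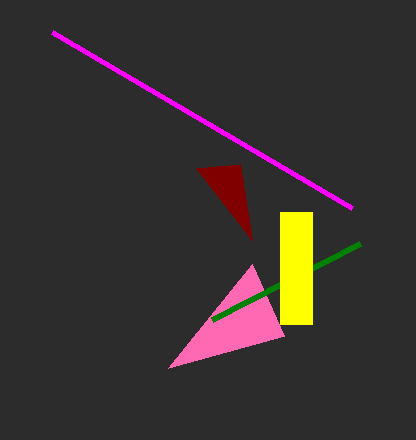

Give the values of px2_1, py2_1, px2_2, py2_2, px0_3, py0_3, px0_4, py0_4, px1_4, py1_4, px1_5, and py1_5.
px2_1 = 168
py2_1 = 368
px2_2 = 240
py2_2 = 164
px0_3 = 360
py0_3 = 244
px0_4 = 280
py0_4 = 212
px1_4 = 312
py1_4 = 324
px1_5 = 352
py1_5 = 208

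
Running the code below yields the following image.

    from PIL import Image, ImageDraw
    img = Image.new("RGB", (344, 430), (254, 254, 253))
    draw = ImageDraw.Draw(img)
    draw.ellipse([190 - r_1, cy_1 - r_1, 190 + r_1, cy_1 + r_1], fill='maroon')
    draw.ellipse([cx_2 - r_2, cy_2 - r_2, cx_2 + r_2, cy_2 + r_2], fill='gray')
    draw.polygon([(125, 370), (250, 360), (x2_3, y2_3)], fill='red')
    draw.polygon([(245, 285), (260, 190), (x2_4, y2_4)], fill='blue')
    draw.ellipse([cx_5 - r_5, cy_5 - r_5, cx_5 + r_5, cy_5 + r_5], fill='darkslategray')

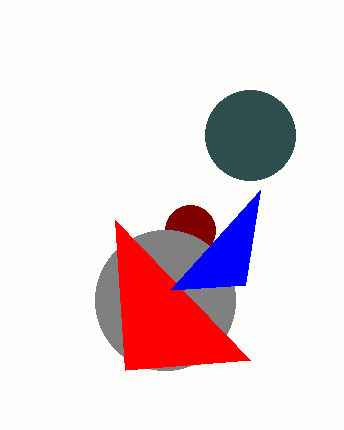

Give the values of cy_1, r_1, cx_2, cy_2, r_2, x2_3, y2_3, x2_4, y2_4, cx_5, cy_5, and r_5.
cy_1 = 230; r_1 = 25; cx_2 = 165; cy_2 = 300; r_2 = 70; x2_3 = 115; y2_3 = 220; x2_4 = 170; y2_4 = 290; cx_5 = 250; cy_5 = 135; r_5 = 45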